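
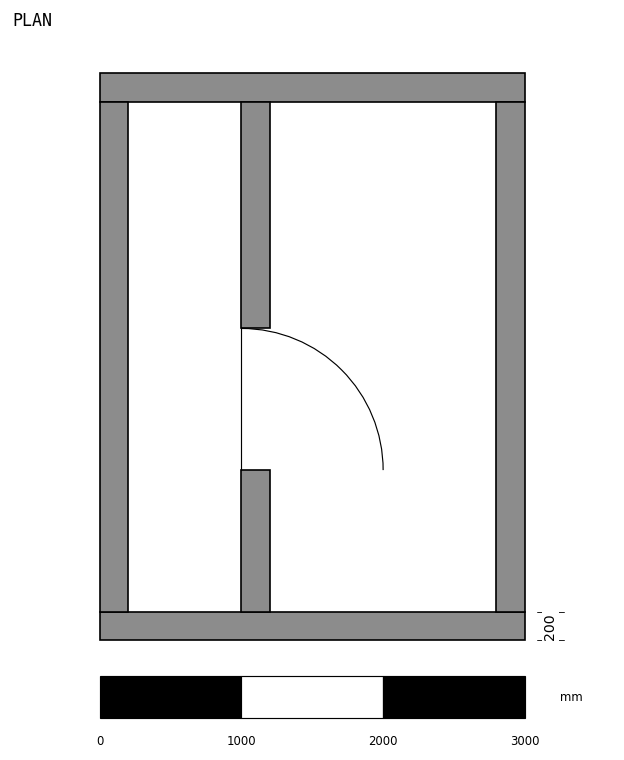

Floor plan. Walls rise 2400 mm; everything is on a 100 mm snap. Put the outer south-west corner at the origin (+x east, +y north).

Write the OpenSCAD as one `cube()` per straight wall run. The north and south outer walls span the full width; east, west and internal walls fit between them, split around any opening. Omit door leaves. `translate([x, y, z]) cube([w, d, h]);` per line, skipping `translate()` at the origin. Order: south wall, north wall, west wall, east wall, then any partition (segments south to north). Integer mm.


cube([3000, 200, 2400]);
translate([0, 3800, 0]) cube([3000, 200, 2400]);
translate([0, 200, 0]) cube([200, 3600, 2400]);
translate([2800, 200, 0]) cube([200, 3600, 2400]);
translate([1000, 200, 0]) cube([200, 1000, 2400]);
translate([1000, 2200, 0]) cube([200, 1600, 2400]);


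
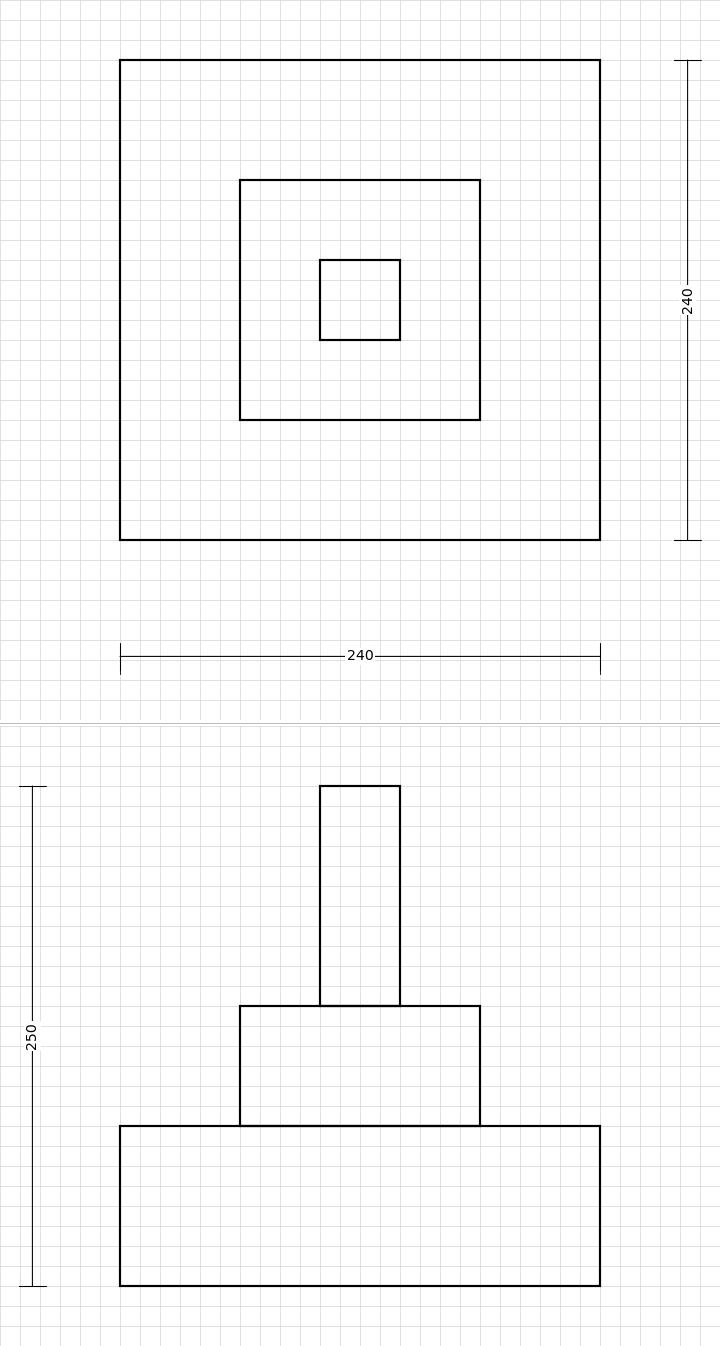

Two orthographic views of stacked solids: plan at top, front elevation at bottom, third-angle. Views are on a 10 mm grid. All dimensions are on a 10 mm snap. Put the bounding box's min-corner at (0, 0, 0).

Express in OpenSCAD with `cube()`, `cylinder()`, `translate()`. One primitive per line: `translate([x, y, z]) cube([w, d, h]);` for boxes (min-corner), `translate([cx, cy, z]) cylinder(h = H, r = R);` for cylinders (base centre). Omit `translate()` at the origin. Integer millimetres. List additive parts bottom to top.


cube([240, 240, 80]);
translate([60, 60, 80]) cube([120, 120, 60]);
translate([100, 100, 140]) cube([40, 40, 110]);


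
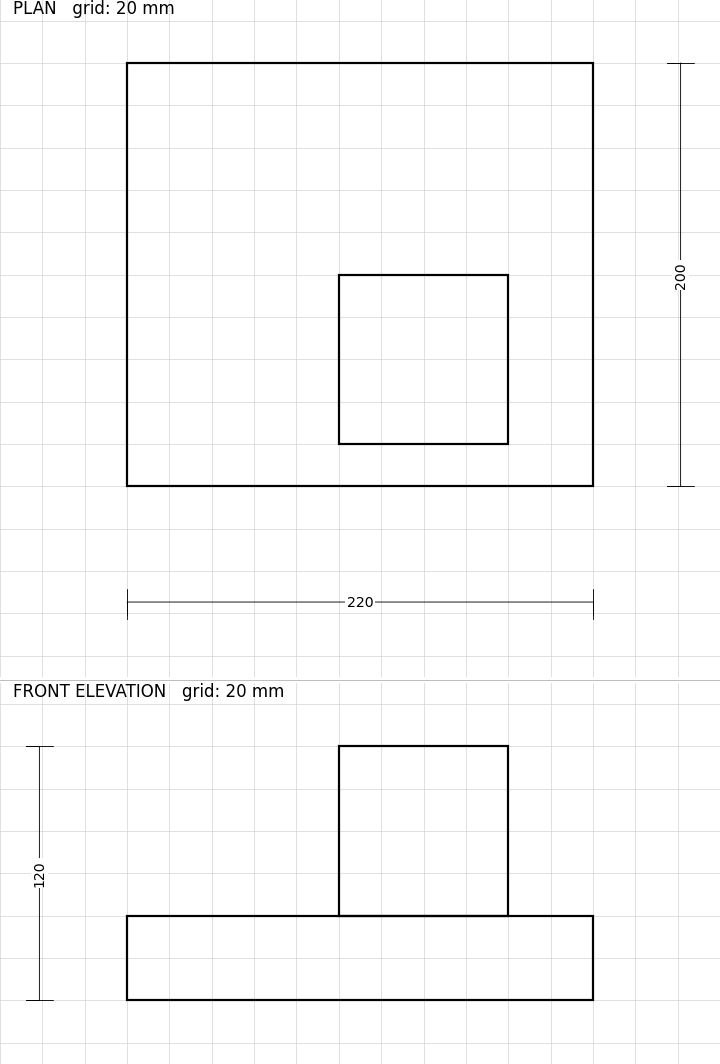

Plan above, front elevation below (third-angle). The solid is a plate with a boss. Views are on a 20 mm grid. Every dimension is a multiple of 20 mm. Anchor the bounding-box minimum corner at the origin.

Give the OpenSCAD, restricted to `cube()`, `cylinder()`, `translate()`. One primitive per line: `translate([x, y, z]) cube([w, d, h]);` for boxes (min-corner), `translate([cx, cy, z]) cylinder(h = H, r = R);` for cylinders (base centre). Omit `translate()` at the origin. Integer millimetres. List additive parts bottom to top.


cube([220, 200, 40]);
translate([100, 20, 40]) cube([80, 80, 80]);


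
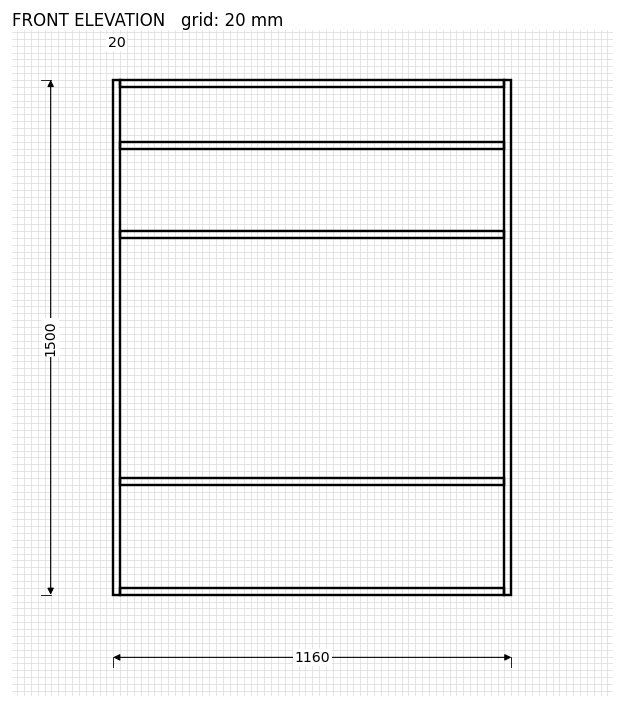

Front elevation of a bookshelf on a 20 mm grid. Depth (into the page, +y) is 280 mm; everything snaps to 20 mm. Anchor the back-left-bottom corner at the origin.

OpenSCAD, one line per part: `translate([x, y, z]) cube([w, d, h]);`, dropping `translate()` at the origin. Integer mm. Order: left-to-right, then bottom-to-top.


cube([20, 280, 1500]);
translate([20, 0, 0]) cube([1120, 280, 20]);
translate([20, 0, 320]) cube([1120, 280, 20]);
translate([20, 0, 1040]) cube([1120, 280, 20]);
translate([20, 0, 1300]) cube([1120, 280, 20]);
translate([20, 0, 1480]) cube([1120, 280, 20]);
translate([1140, 0, 0]) cube([20, 280, 1500]);


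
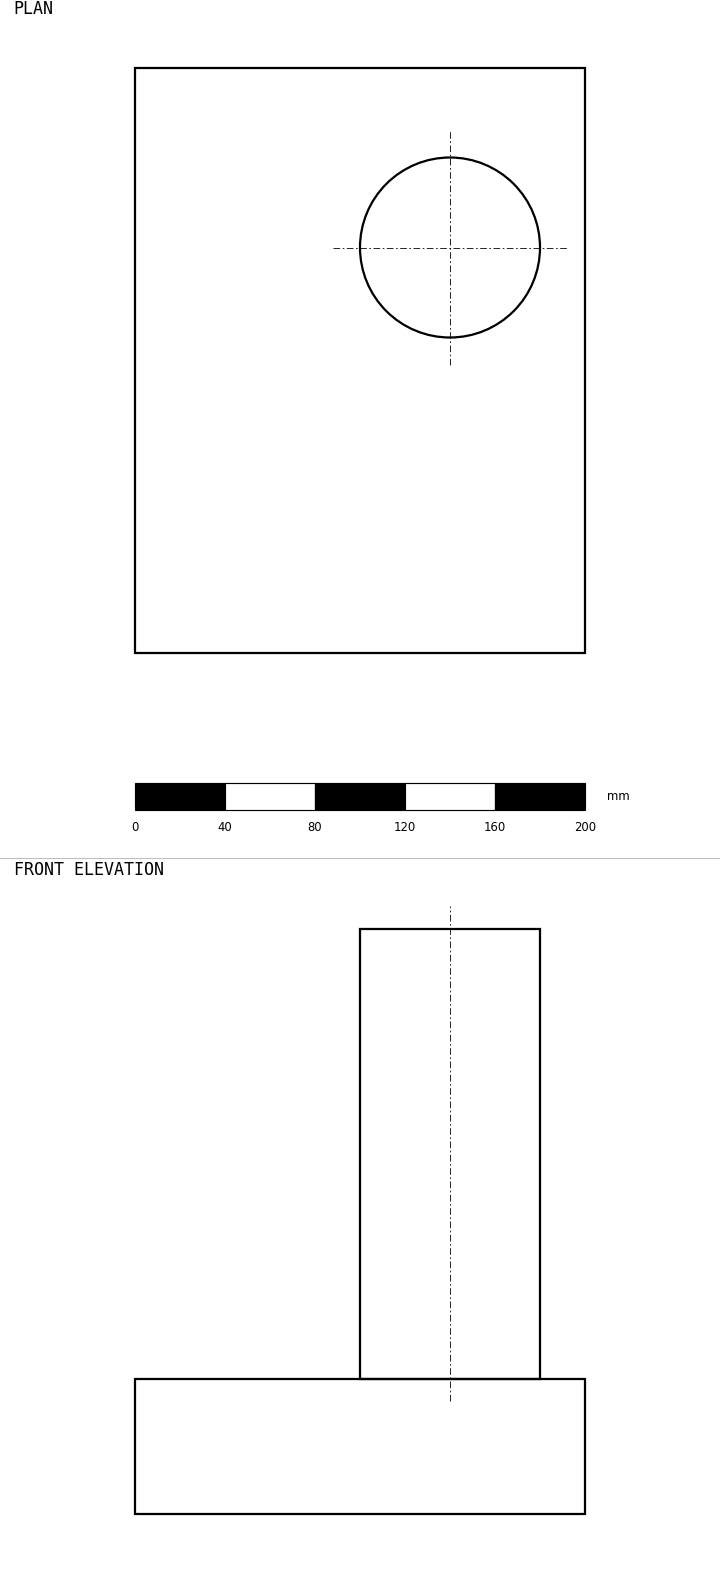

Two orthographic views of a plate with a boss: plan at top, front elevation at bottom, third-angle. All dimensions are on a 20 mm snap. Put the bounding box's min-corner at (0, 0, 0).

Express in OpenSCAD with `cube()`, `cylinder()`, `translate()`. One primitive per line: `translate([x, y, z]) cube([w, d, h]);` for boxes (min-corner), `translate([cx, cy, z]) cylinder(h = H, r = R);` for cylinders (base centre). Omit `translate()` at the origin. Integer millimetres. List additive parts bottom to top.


cube([200, 260, 60]);
translate([140, 180, 60]) cylinder(h = 200, r = 40);


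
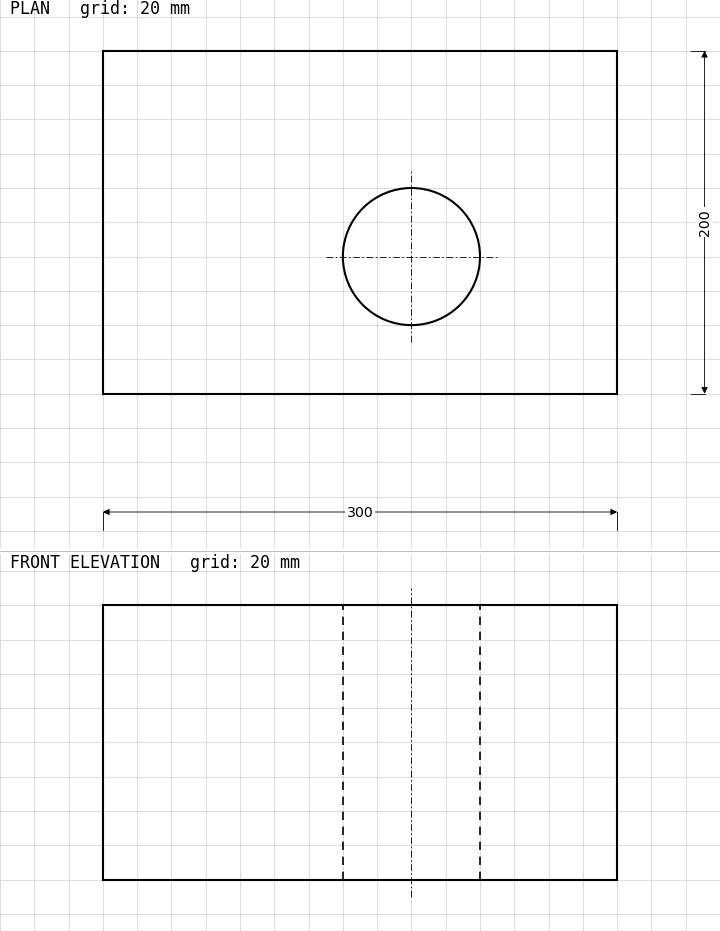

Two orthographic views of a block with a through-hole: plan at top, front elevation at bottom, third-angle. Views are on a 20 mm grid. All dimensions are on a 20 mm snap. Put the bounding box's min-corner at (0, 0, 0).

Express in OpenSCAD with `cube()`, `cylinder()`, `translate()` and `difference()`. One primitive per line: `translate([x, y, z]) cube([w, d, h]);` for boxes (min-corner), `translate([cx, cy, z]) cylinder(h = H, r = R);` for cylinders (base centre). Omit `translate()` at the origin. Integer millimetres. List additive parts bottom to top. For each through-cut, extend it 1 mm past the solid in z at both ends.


difference() {
  cube([300, 200, 160]);
  translate([180, 80, -1]) cylinder(h = 162, r = 40);
}


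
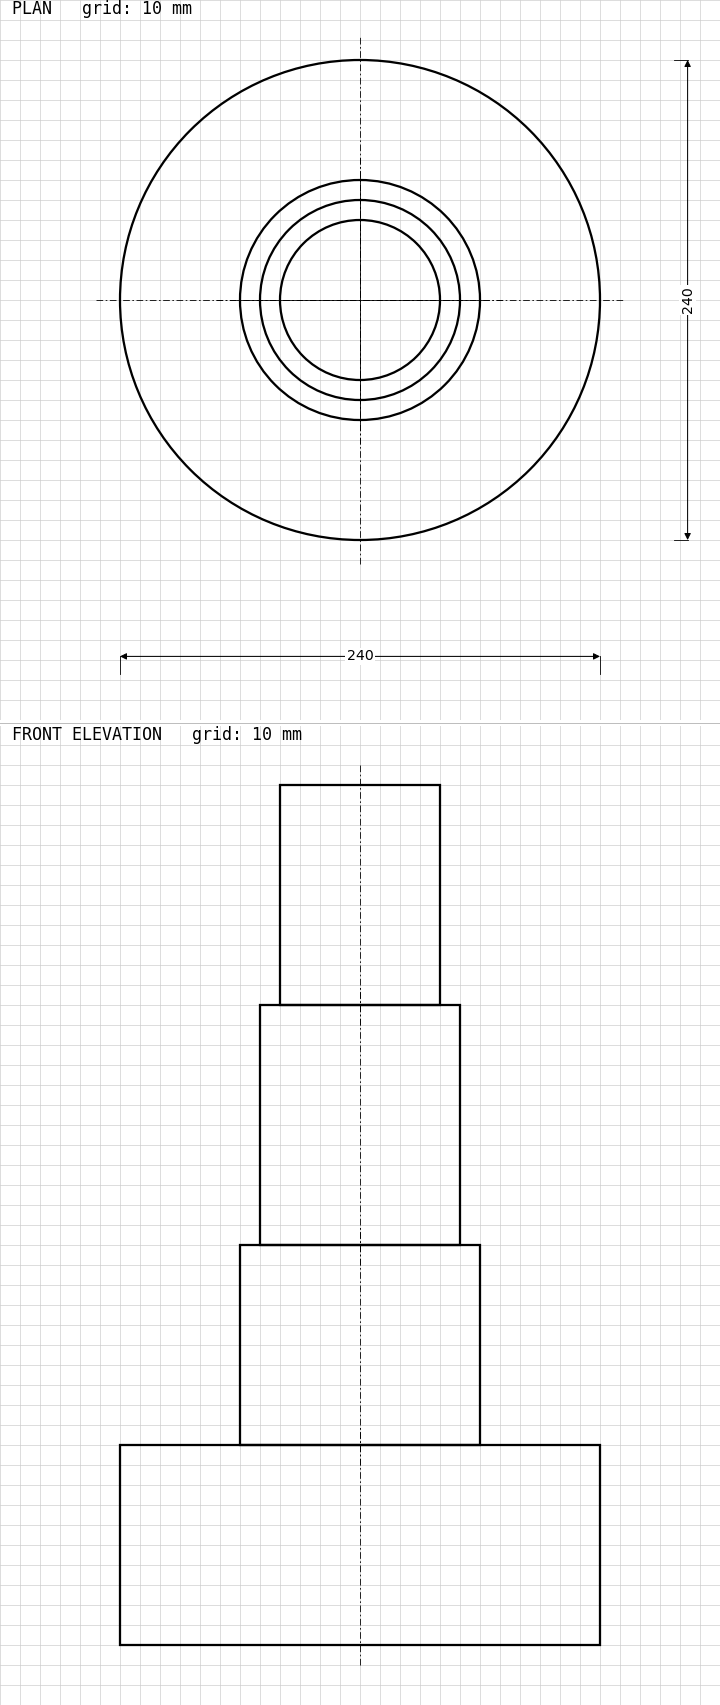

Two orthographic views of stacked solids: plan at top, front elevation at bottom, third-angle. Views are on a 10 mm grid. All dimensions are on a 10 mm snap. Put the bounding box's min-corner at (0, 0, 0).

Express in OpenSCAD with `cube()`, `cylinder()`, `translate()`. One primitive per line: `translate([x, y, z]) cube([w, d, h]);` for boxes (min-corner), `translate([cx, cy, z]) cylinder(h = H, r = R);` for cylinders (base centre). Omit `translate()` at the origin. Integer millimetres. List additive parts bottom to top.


translate([120, 120, 0]) cylinder(h = 100, r = 120);
translate([120, 120, 100]) cylinder(h = 100, r = 60);
translate([120, 120, 200]) cylinder(h = 120, r = 50);
translate([120, 120, 320]) cylinder(h = 110, r = 40);


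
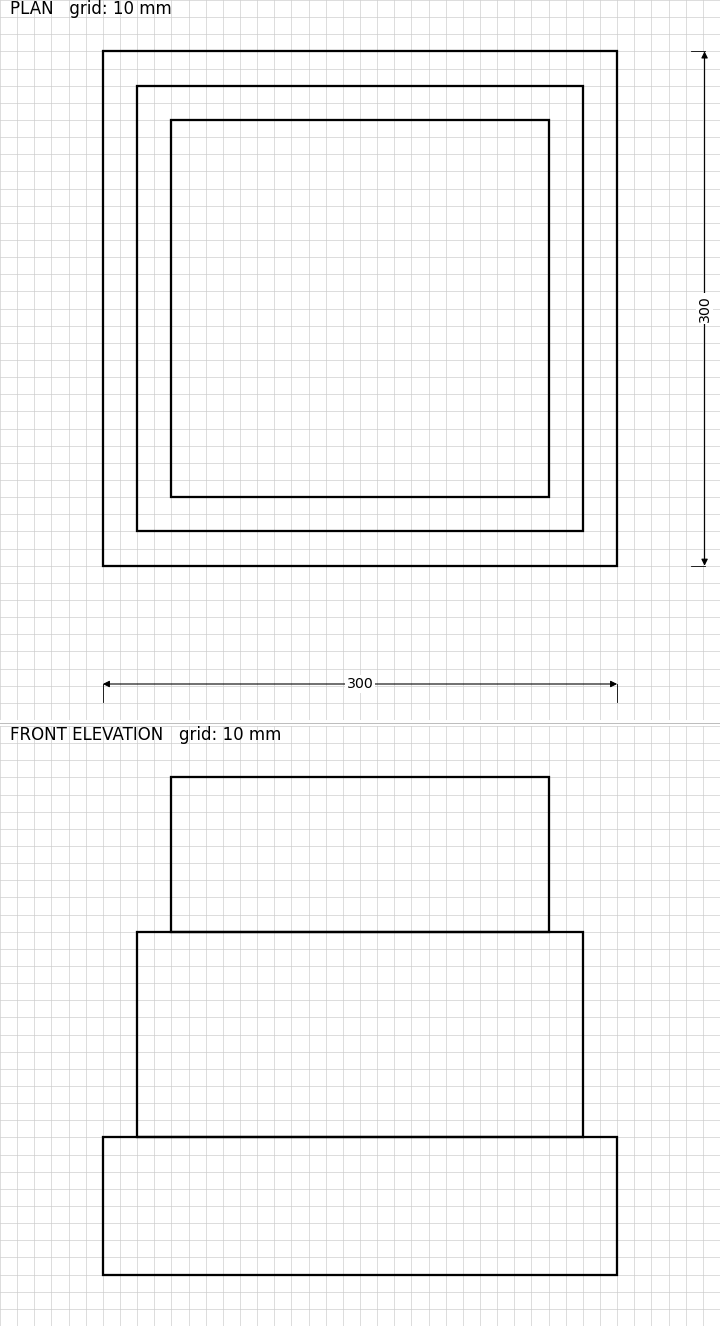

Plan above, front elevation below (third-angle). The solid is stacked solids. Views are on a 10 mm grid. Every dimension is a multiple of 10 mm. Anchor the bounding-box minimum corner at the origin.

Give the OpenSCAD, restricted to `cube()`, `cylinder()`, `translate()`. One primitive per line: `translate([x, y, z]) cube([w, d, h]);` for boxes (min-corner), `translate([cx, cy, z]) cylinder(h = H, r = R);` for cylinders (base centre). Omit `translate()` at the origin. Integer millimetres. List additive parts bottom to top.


cube([300, 300, 80]);
translate([20, 20, 80]) cube([260, 260, 120]);
translate([40, 40, 200]) cube([220, 220, 90]);


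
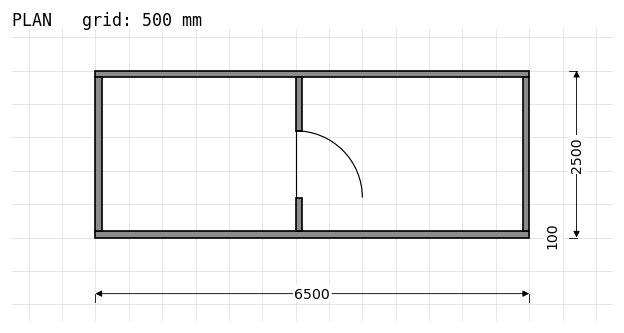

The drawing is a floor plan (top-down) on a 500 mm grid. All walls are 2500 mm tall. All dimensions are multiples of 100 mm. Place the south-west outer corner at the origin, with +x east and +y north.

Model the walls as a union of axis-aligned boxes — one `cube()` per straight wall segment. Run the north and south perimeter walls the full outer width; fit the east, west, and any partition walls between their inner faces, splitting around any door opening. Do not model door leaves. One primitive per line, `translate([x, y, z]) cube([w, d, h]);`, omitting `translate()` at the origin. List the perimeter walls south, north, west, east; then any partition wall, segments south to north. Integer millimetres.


cube([6500, 100, 2500]);
translate([0, 2400, 0]) cube([6500, 100, 2500]);
translate([0, 100, 0]) cube([100, 2300, 2500]);
translate([6400, 100, 0]) cube([100, 2300, 2500]);
translate([3000, 100, 0]) cube([100, 500, 2500]);
translate([3000, 1600, 0]) cube([100, 800, 2500]);


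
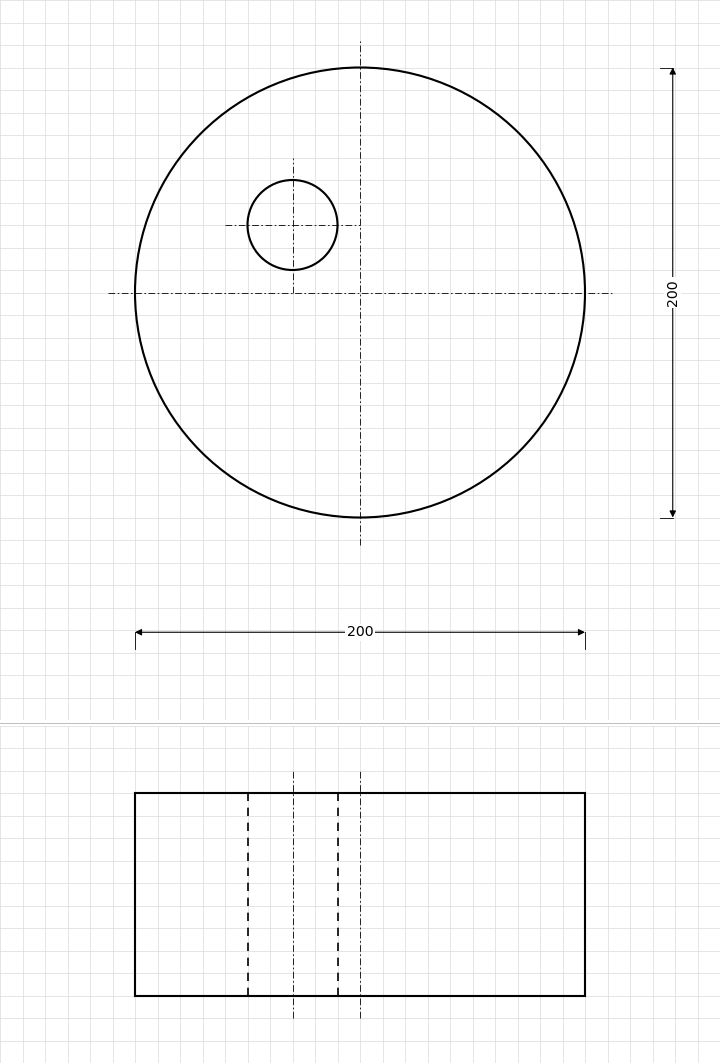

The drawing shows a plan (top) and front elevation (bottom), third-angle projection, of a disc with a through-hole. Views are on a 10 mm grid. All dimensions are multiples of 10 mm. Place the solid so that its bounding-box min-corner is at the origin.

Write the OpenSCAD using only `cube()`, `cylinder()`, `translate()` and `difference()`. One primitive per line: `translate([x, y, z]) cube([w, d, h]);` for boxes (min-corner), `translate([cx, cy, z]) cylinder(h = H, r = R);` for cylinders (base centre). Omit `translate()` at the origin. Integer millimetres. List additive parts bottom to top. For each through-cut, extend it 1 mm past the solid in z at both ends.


difference() {
  translate([100, 100, 0]) cylinder(h = 90, r = 100);
  translate([70, 130, -1]) cylinder(h = 92, r = 20);
}


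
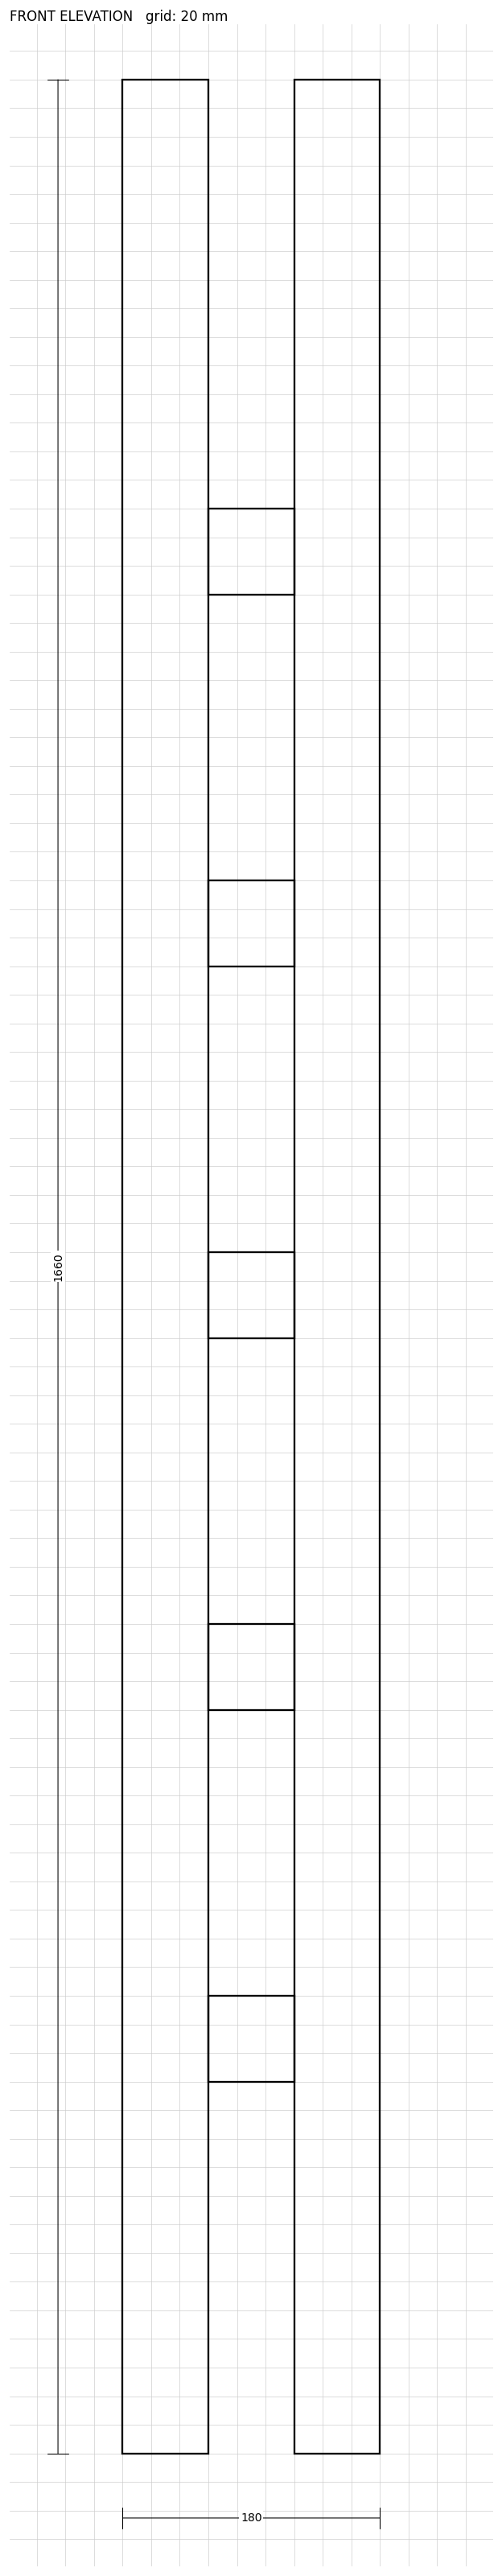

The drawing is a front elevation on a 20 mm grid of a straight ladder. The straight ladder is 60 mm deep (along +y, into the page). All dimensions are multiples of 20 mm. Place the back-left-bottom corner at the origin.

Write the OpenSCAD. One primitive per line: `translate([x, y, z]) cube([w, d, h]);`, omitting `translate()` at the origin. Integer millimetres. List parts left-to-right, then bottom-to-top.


cube([60, 60, 1660]);
translate([60, 0, 260]) cube([60, 60, 60]);
translate([60, 0, 520]) cube([60, 60, 60]);
translate([60, 0, 780]) cube([60, 60, 60]);
translate([60, 0, 1040]) cube([60, 60, 60]);
translate([60, 0, 1300]) cube([60, 60, 60]);
translate([120, 0, 0]) cube([60, 60, 1660]);


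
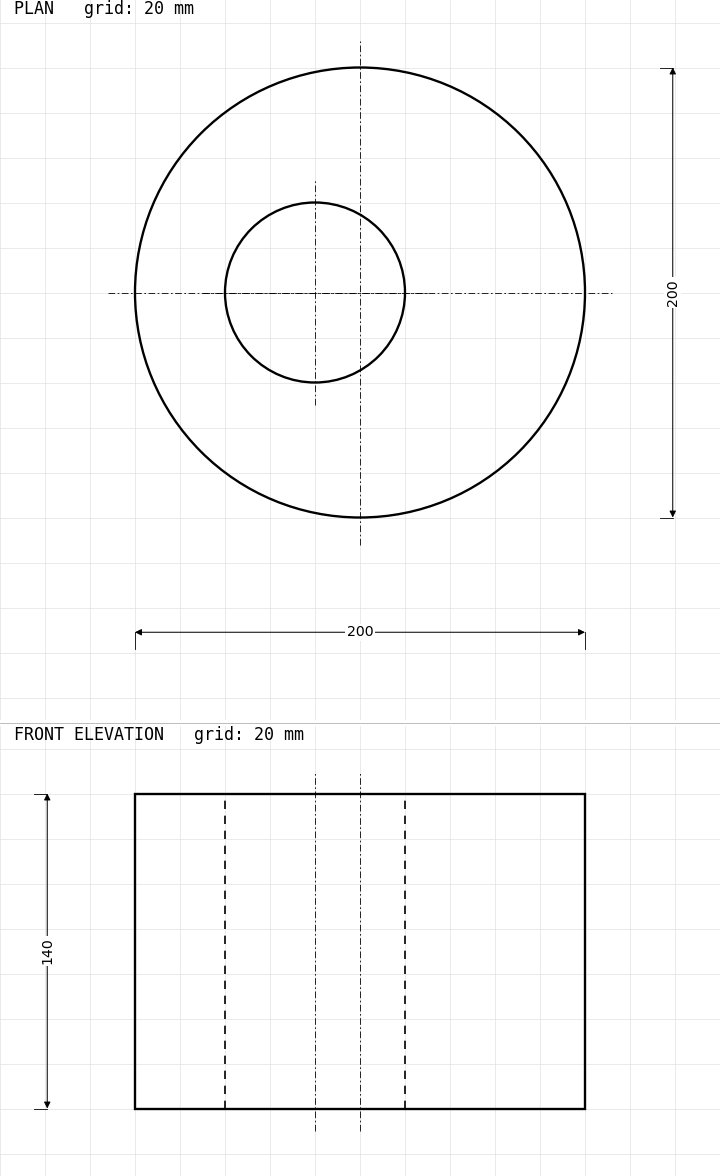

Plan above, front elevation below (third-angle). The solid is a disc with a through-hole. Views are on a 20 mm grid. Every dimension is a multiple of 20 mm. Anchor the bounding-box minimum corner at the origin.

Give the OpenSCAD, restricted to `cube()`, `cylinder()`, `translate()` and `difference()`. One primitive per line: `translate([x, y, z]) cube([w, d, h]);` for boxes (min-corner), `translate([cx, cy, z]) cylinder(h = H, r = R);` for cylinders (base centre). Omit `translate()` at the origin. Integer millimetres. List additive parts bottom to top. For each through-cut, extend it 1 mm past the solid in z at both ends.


difference() {
  translate([100, 100, 0]) cylinder(h = 140, r = 100);
  translate([80, 100, -1]) cylinder(h = 142, r = 40);
}


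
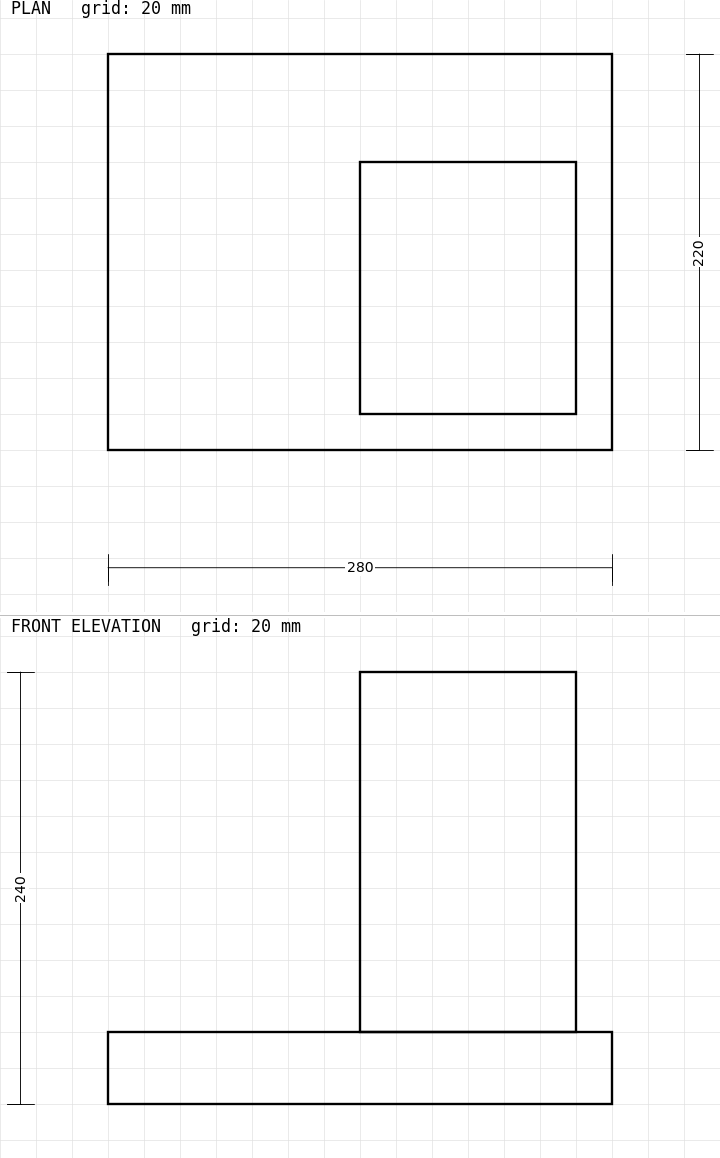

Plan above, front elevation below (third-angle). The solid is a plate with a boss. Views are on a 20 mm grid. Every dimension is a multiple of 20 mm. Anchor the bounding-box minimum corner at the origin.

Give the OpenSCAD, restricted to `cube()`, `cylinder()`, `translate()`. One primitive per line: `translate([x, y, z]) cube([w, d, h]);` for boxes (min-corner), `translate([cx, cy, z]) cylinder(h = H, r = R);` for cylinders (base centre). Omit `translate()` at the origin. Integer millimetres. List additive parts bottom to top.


cube([280, 220, 40]);
translate([140, 20, 40]) cube([120, 140, 200]);


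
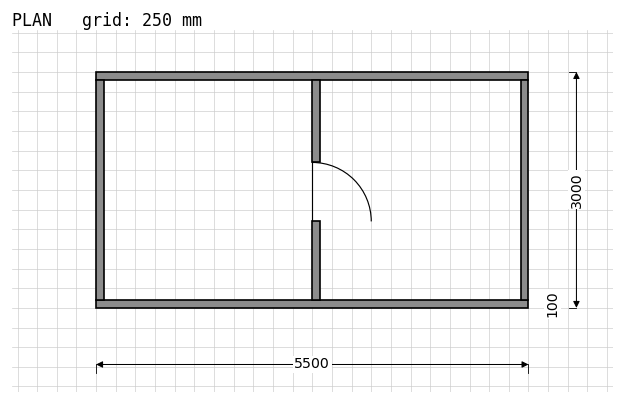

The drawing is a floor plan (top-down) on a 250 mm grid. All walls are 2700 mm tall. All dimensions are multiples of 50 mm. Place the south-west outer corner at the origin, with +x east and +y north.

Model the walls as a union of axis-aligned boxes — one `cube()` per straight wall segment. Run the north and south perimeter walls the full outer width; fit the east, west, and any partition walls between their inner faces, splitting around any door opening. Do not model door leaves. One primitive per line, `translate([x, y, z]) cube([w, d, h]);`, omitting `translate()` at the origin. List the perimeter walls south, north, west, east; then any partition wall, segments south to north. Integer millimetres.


cube([5500, 100, 2700]);
translate([0, 2900, 0]) cube([5500, 100, 2700]);
translate([0, 100, 0]) cube([100, 2800, 2700]);
translate([5400, 100, 0]) cube([100, 2800, 2700]);
translate([2750, 100, 0]) cube([100, 1000, 2700]);
translate([2750, 1850, 0]) cube([100, 1050, 2700]);


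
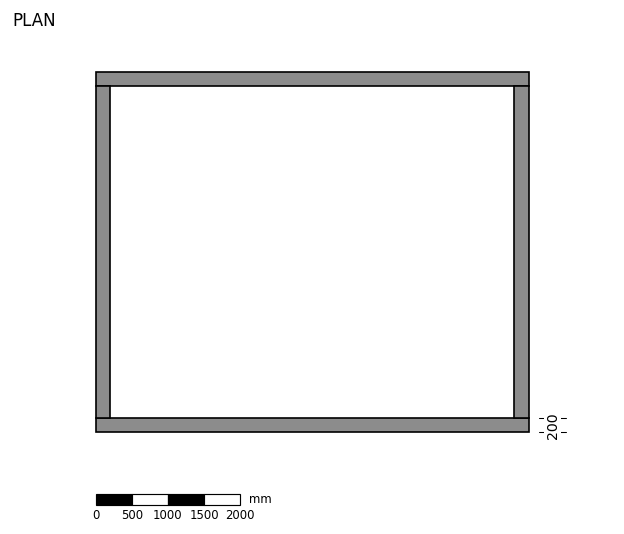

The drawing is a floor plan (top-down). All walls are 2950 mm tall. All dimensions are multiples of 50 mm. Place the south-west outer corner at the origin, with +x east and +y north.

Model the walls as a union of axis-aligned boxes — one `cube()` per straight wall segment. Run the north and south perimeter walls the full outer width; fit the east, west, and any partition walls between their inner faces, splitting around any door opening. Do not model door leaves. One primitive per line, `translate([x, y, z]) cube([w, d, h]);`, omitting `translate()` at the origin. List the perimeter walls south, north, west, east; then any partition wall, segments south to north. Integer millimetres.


cube([6000, 200, 2950]);
translate([0, 4800, 0]) cube([6000, 200, 2950]);
translate([0, 200, 0]) cube([200, 4600, 2950]);
translate([5800, 200, 0]) cube([200, 4600, 2950]);


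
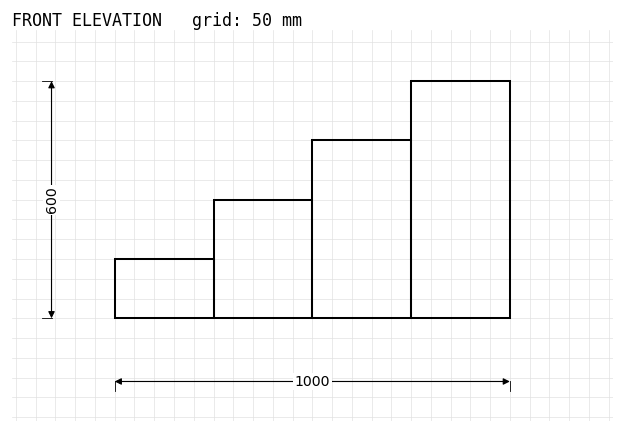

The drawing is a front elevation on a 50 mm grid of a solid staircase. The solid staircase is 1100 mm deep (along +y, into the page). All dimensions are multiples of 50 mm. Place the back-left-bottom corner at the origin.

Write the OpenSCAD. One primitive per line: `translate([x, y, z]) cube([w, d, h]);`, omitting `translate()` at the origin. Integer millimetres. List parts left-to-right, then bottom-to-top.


cube([250, 1100, 150]);
translate([250, 0, 0]) cube([250, 1100, 300]);
translate([500, 0, 0]) cube([250, 1100, 450]);
translate([750, 0, 0]) cube([250, 1100, 600]);


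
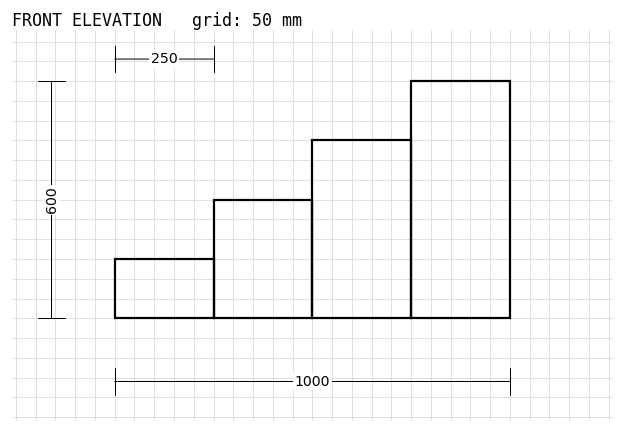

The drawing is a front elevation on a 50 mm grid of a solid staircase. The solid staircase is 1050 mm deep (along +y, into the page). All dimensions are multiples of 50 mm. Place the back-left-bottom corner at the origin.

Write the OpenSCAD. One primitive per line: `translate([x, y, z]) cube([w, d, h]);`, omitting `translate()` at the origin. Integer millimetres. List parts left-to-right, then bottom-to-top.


cube([250, 1050, 150]);
translate([250, 0, 0]) cube([250, 1050, 300]);
translate([500, 0, 0]) cube([250, 1050, 450]);
translate([750, 0, 0]) cube([250, 1050, 600]);


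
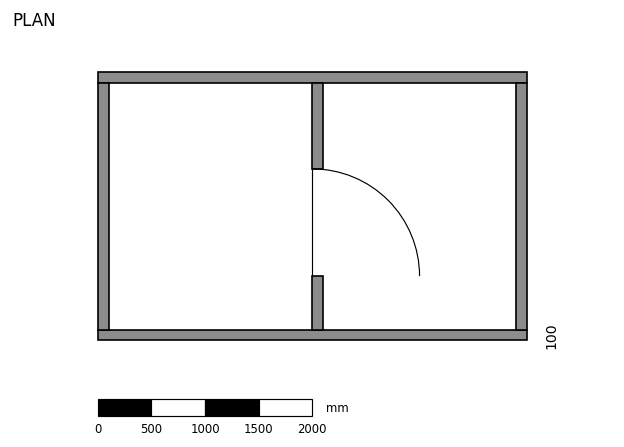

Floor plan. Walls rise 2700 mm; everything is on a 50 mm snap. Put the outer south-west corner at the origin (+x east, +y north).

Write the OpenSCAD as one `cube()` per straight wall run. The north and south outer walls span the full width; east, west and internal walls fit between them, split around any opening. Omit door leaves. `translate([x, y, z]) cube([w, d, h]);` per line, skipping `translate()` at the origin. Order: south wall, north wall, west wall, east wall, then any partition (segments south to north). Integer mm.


cube([4000, 100, 2700]);
translate([0, 2400, 0]) cube([4000, 100, 2700]);
translate([0, 100, 0]) cube([100, 2300, 2700]);
translate([3900, 100, 0]) cube([100, 2300, 2700]);
translate([2000, 100, 0]) cube([100, 500, 2700]);
translate([2000, 1600, 0]) cube([100, 800, 2700]);


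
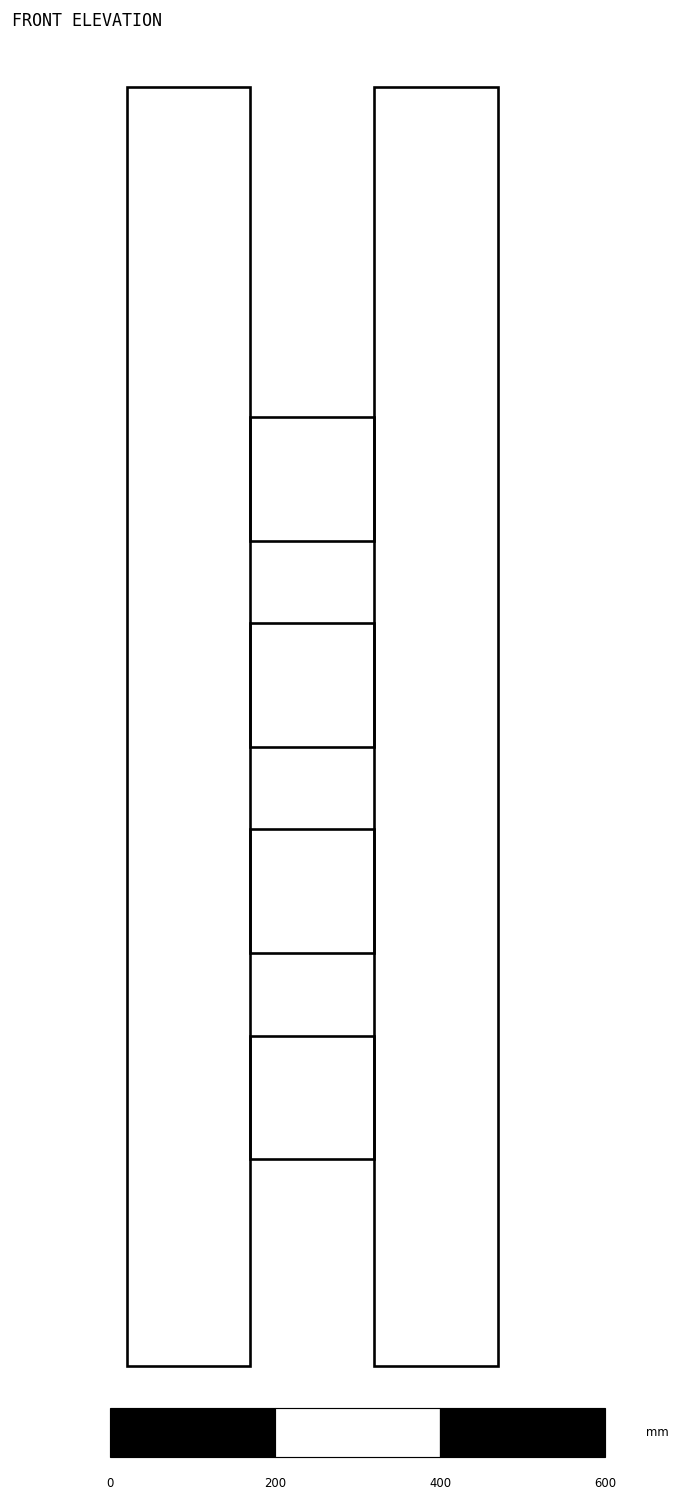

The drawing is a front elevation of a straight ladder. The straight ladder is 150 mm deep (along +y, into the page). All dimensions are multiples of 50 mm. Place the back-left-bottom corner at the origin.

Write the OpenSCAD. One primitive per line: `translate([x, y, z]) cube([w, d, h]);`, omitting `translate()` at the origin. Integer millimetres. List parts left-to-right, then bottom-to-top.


cube([150, 150, 1550]);
translate([150, 0, 250]) cube([150, 150, 150]);
translate([150, 0, 500]) cube([150, 150, 150]);
translate([150, 0, 750]) cube([150, 150, 150]);
translate([150, 0, 1000]) cube([150, 150, 150]);
translate([300, 0, 0]) cube([150, 150, 1550]);


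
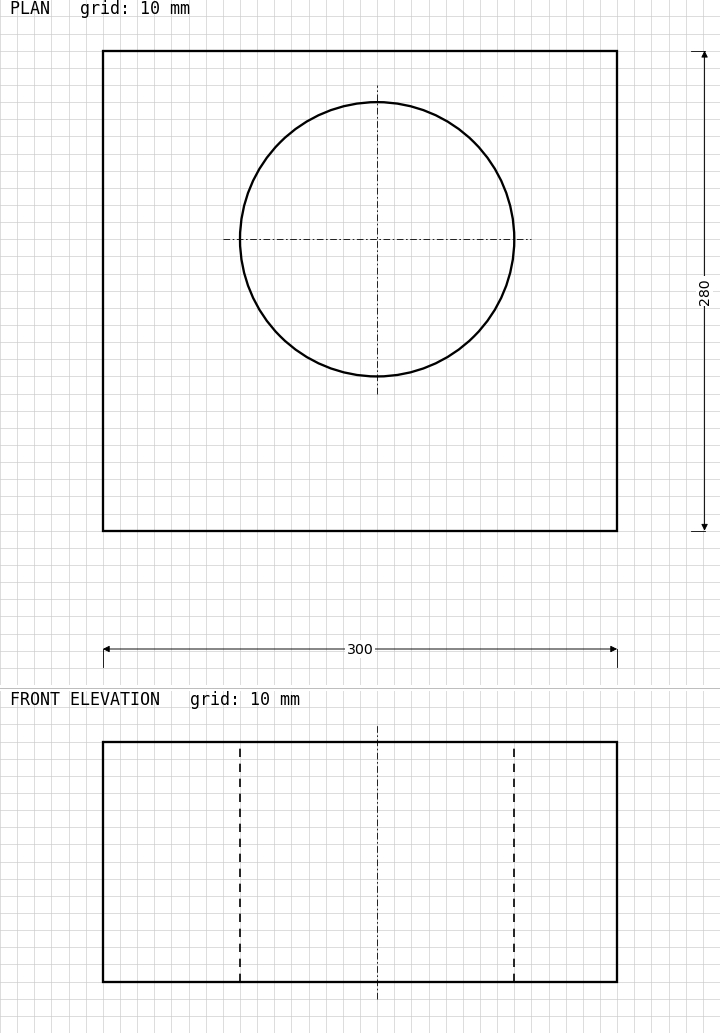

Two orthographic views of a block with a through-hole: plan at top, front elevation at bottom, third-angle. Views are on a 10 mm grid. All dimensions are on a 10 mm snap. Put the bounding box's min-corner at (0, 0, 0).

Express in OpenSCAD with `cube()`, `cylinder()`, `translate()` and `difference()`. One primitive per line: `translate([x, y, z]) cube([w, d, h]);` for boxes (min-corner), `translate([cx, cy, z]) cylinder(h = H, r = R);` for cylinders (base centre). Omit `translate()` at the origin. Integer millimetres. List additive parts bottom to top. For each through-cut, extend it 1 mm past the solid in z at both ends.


difference() {
  cube([300, 280, 140]);
  translate([160, 170, -1]) cylinder(h = 142, r = 80);
}


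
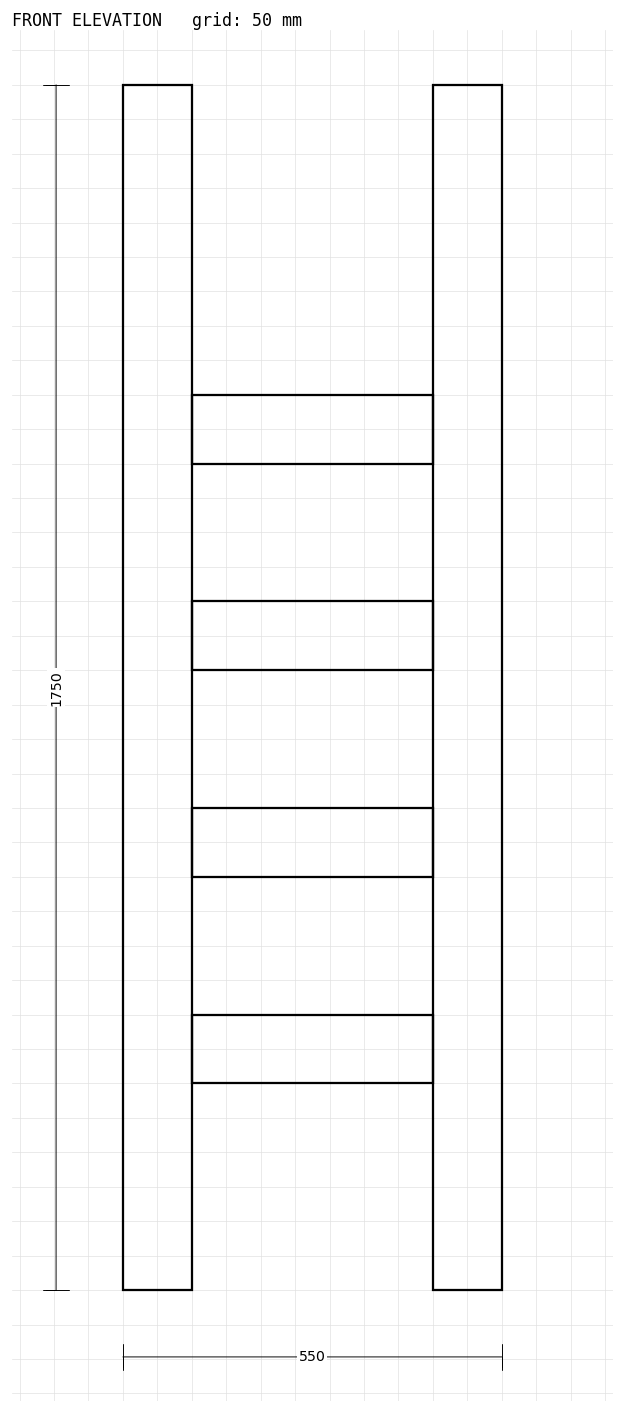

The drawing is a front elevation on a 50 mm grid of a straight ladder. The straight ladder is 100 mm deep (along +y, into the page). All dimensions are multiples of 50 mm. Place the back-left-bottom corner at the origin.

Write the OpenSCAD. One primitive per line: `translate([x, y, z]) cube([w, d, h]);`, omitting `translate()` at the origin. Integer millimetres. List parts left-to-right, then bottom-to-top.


cube([100, 100, 1750]);
translate([100, 0, 300]) cube([350, 100, 100]);
translate([100, 0, 600]) cube([350, 100, 100]);
translate([100, 0, 900]) cube([350, 100, 100]);
translate([100, 0, 1200]) cube([350, 100, 100]);
translate([450, 0, 0]) cube([100, 100, 1750]);


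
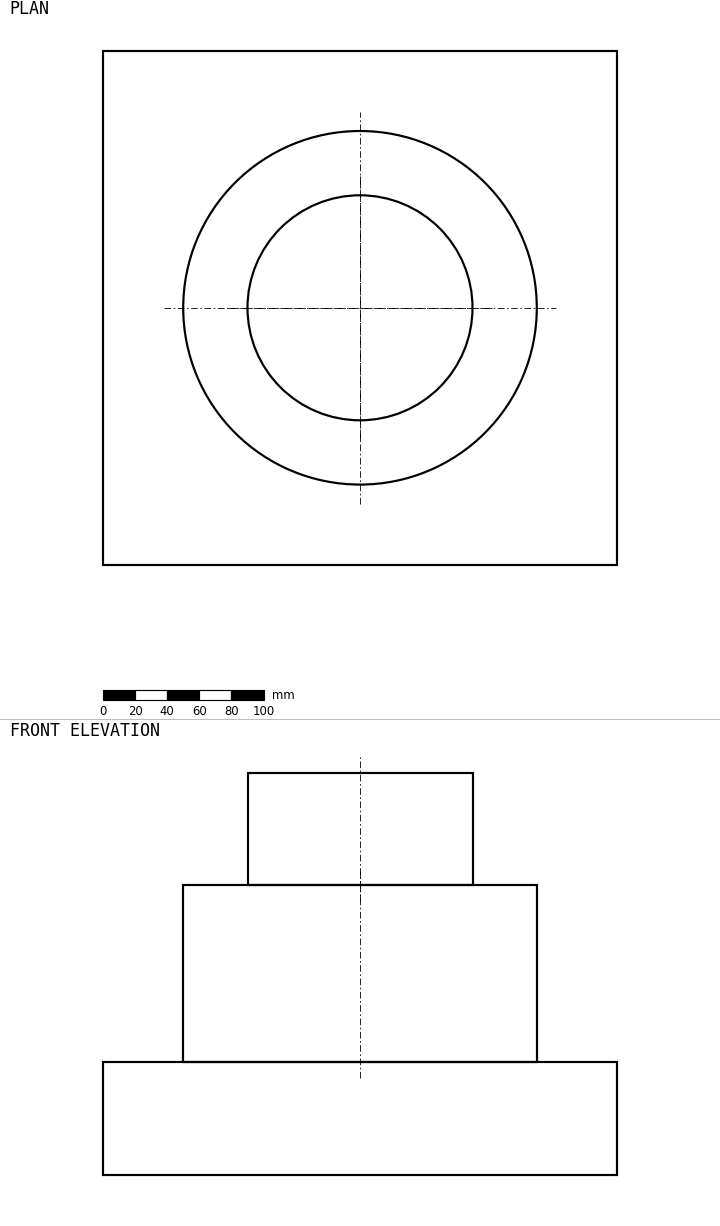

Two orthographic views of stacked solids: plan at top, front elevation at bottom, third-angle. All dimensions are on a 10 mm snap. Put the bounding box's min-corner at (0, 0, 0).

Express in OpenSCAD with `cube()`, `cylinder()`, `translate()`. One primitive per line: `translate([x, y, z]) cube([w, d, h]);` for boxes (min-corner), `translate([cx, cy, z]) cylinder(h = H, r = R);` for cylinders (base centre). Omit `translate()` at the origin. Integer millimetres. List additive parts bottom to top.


cube([320, 320, 70]);
translate([160, 160, 70]) cylinder(h = 110, r = 110);
translate([160, 160, 180]) cylinder(h = 70, r = 70);


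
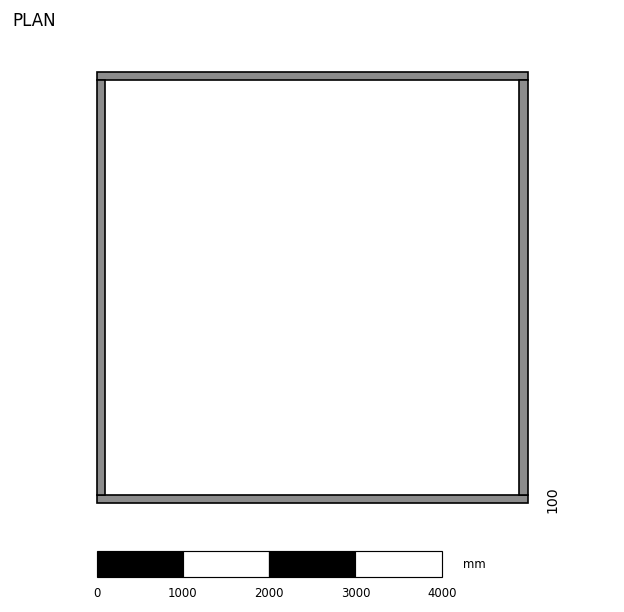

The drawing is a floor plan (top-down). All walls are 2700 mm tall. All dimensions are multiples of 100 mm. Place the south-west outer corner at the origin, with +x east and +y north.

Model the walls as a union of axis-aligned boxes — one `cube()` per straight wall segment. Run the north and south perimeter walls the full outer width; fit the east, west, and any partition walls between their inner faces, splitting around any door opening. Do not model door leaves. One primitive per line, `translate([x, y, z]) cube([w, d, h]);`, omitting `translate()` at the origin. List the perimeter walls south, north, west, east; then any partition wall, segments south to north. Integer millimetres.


cube([5000, 100, 2700]);
translate([0, 4900, 0]) cube([5000, 100, 2700]);
translate([0, 100, 0]) cube([100, 4800, 2700]);
translate([4900, 100, 0]) cube([100, 4800, 2700]);


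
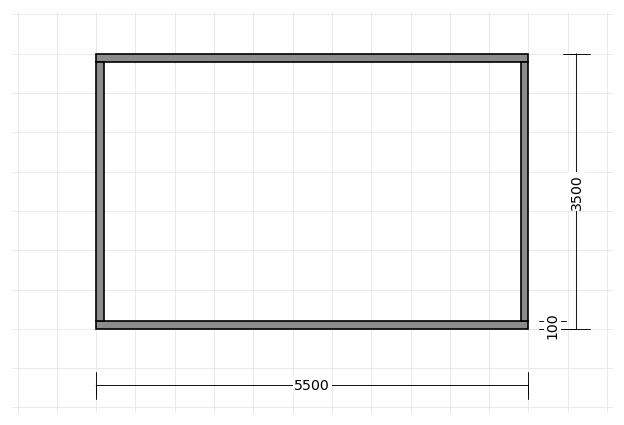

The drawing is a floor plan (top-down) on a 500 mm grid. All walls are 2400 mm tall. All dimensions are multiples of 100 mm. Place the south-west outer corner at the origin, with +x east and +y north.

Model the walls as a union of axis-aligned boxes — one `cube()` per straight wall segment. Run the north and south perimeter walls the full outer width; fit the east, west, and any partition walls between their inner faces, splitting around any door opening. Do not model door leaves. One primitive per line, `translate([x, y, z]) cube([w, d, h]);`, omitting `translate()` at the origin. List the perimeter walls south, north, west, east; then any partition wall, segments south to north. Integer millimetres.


cube([5500, 100, 2400]);
translate([0, 3400, 0]) cube([5500, 100, 2400]);
translate([0, 100, 0]) cube([100, 3300, 2400]);
translate([5400, 100, 0]) cube([100, 3300, 2400]);


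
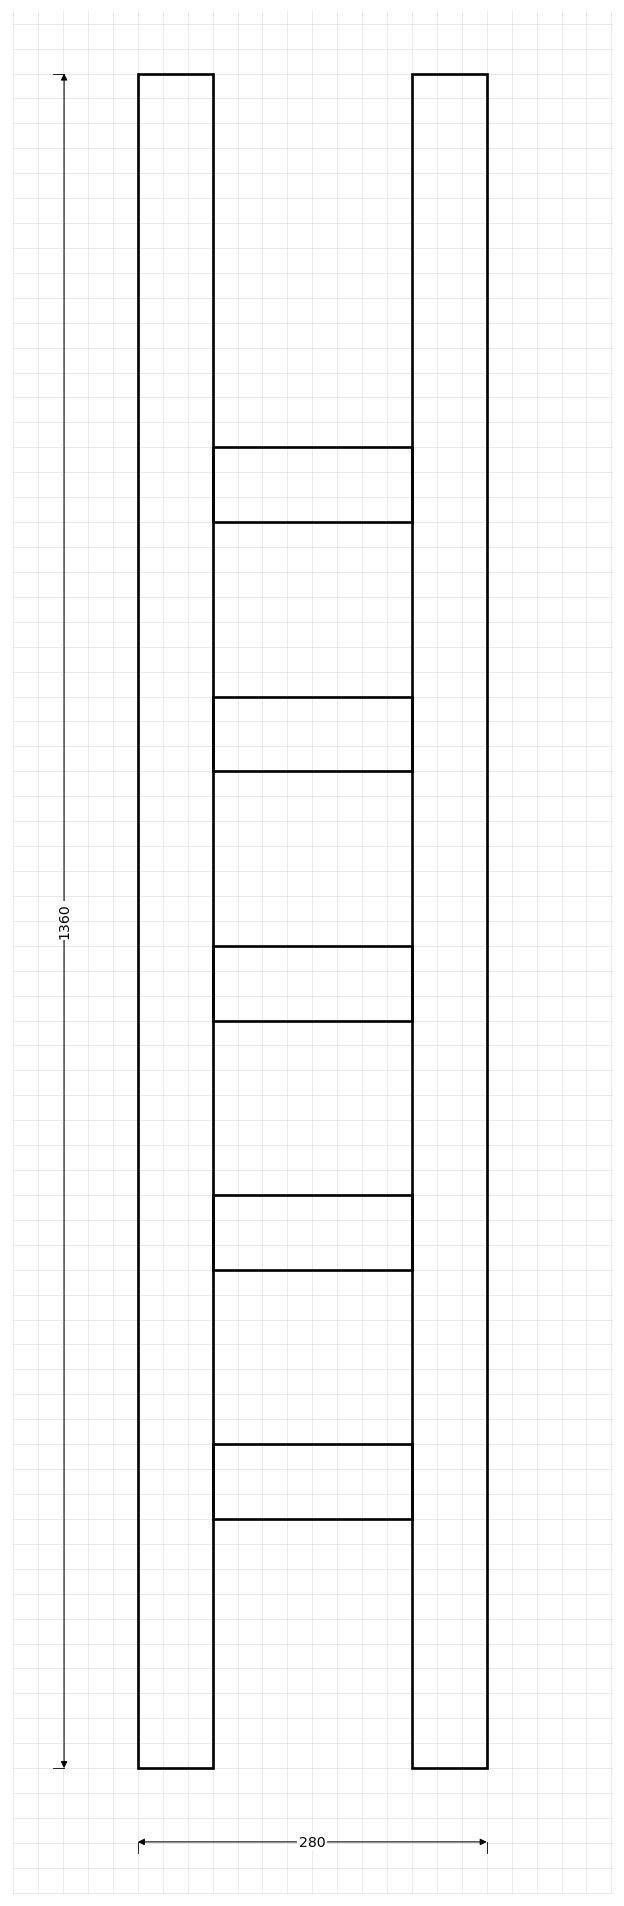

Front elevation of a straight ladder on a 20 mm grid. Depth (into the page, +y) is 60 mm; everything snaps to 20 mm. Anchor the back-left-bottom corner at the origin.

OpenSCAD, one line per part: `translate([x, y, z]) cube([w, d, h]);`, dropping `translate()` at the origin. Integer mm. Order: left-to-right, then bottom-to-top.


cube([60, 60, 1360]);
translate([60, 0, 200]) cube([160, 60, 60]);
translate([60, 0, 400]) cube([160, 60, 60]);
translate([60, 0, 600]) cube([160, 60, 60]);
translate([60, 0, 800]) cube([160, 60, 60]);
translate([60, 0, 1000]) cube([160, 60, 60]);
translate([220, 0, 0]) cube([60, 60, 1360]);


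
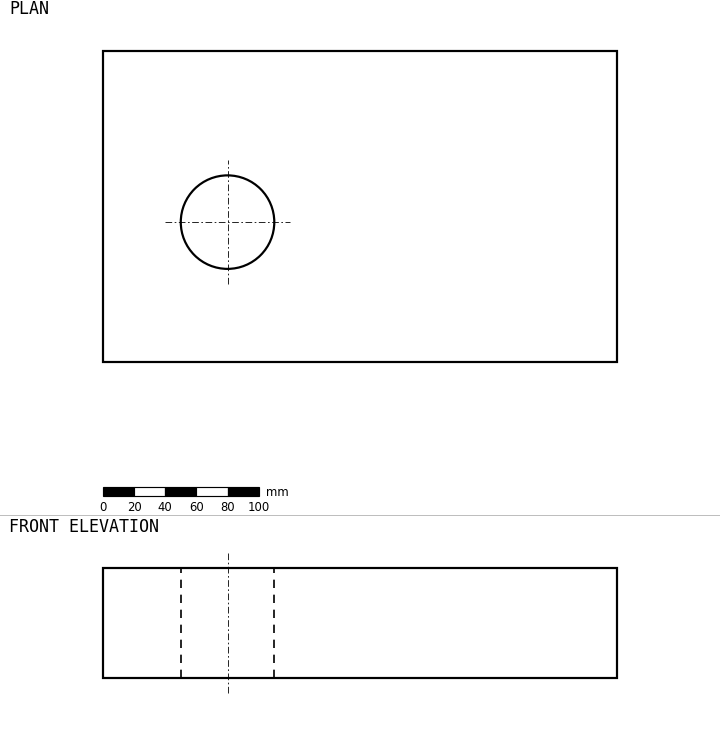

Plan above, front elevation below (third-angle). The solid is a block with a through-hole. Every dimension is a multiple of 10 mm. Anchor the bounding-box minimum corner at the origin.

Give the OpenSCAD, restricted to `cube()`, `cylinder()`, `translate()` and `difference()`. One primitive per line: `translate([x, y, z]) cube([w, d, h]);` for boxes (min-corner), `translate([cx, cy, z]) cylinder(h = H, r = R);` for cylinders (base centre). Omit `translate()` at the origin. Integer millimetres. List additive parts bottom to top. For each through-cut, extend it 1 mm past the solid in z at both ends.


difference() {
  cube([330, 200, 70]);
  translate([80, 90, -1]) cylinder(h = 72, r = 30);
}


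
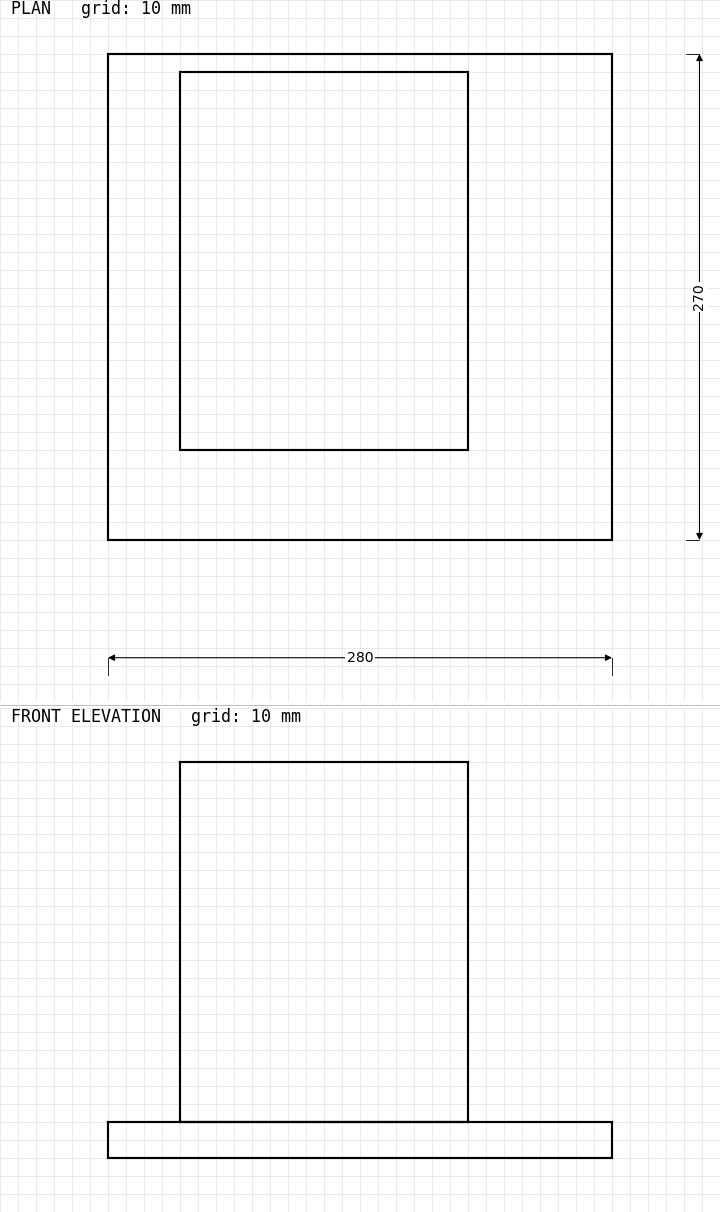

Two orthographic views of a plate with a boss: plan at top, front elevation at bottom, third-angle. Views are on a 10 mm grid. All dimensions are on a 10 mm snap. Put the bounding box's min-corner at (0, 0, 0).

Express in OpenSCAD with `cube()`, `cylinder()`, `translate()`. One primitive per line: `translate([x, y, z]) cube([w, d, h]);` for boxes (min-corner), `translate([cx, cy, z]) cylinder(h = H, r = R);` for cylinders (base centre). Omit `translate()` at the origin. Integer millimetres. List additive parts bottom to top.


cube([280, 270, 20]);
translate([40, 50, 20]) cube([160, 210, 200]);


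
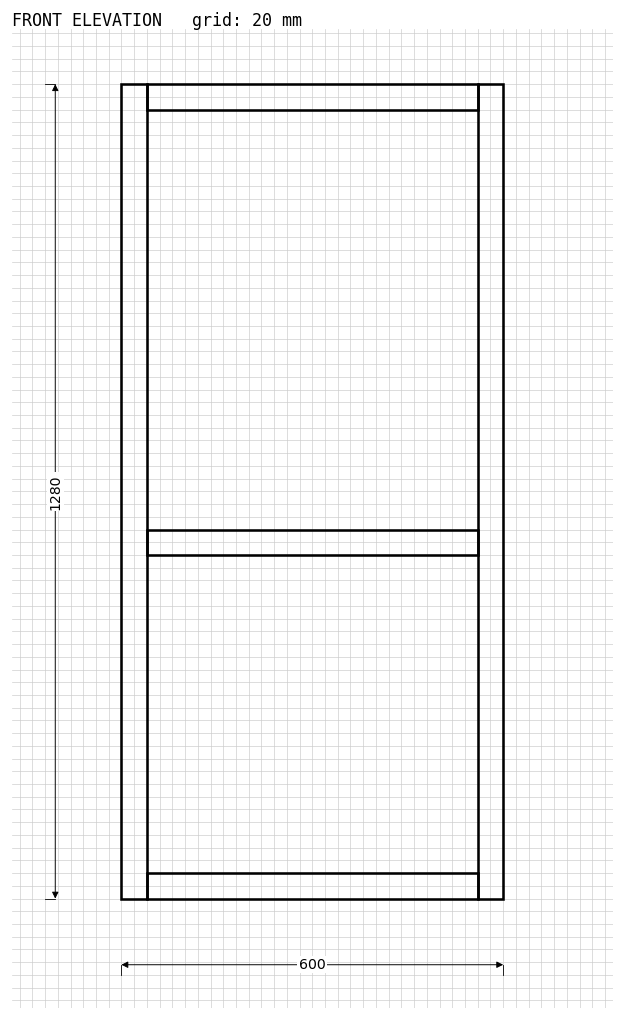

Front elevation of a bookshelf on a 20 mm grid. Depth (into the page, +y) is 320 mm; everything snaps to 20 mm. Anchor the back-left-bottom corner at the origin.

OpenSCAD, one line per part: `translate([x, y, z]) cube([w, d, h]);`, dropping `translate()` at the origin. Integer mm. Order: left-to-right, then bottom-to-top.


cube([40, 320, 1280]);
translate([40, 0, 0]) cube([520, 320, 40]);
translate([40, 0, 540]) cube([520, 320, 40]);
translate([40, 0, 1240]) cube([520, 320, 40]);
translate([560, 0, 0]) cube([40, 320, 1280]);


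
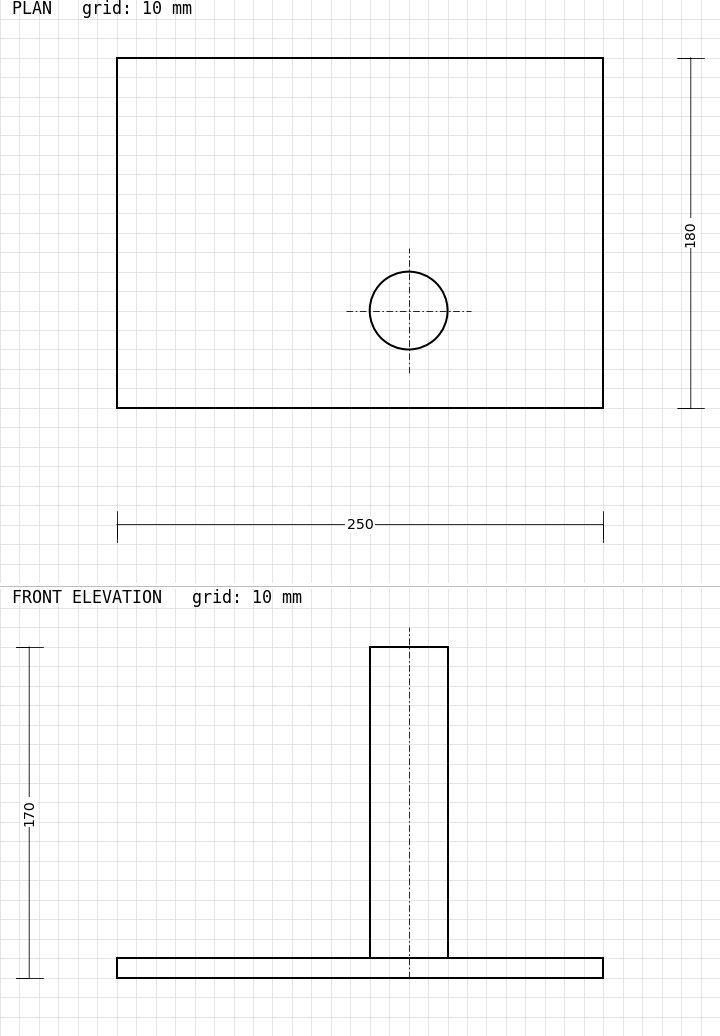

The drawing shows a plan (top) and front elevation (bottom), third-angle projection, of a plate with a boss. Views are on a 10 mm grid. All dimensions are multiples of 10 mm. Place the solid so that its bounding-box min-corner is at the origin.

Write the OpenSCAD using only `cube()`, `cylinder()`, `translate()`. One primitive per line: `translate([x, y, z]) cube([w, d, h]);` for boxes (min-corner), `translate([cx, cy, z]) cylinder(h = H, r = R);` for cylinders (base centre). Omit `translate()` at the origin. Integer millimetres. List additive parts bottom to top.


cube([250, 180, 10]);
translate([150, 50, 10]) cylinder(h = 160, r = 20);


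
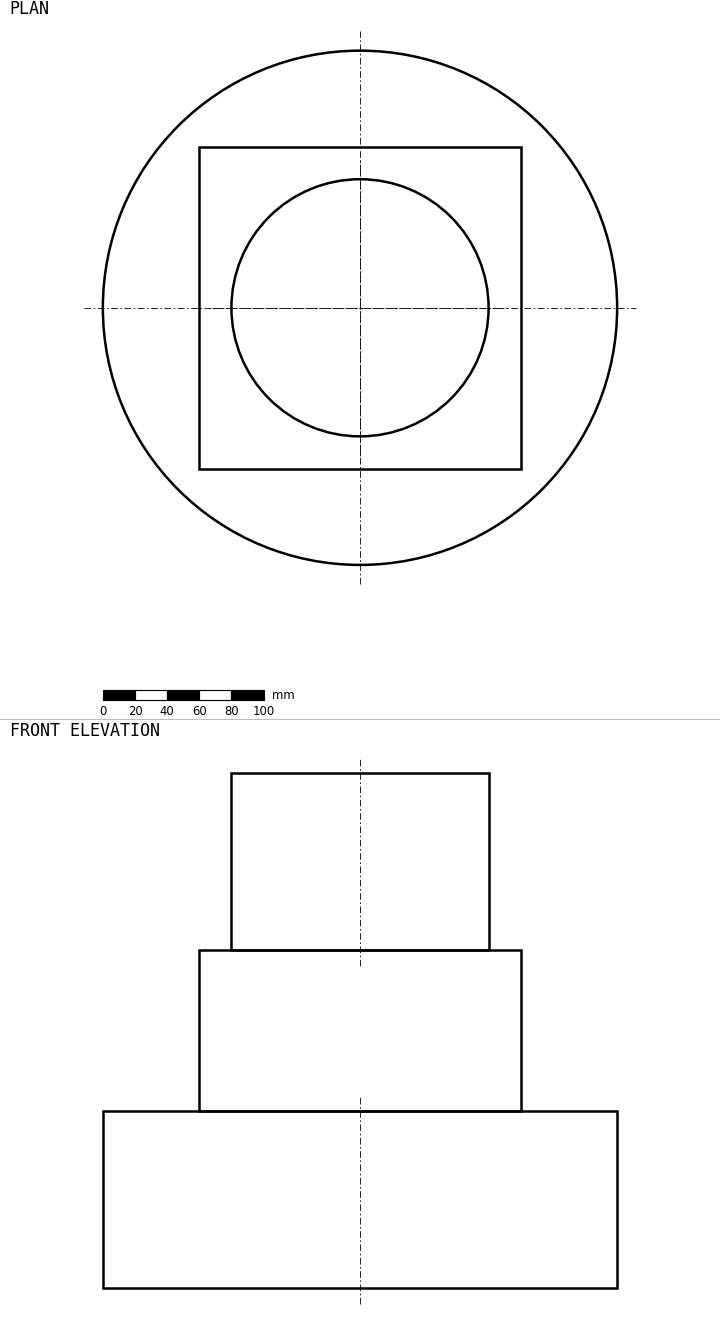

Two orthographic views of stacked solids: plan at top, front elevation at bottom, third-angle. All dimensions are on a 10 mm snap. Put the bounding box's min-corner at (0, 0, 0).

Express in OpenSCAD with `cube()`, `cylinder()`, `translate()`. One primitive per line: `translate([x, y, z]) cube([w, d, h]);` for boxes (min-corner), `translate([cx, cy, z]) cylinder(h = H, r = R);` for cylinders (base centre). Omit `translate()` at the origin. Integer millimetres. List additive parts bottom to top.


translate([160, 160, 0]) cylinder(h = 110, r = 160);
translate([60, 60, 110]) cube([200, 200, 100]);
translate([160, 160, 210]) cylinder(h = 110, r = 80);


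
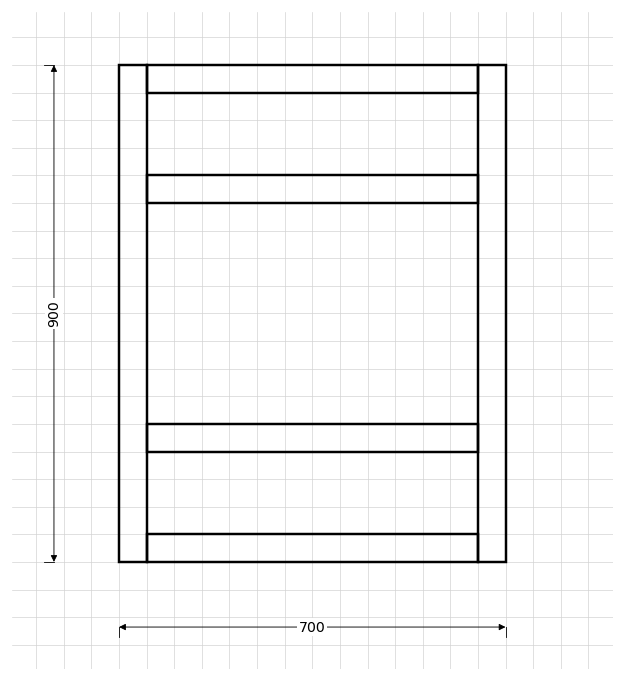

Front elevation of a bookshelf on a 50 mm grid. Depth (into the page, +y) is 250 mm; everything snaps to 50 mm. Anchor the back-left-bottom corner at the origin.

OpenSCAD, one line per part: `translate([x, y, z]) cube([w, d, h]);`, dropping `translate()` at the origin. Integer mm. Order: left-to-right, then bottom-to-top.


cube([50, 250, 900]);
translate([50, 0, 0]) cube([600, 250, 50]);
translate([50, 0, 200]) cube([600, 250, 50]);
translate([50, 0, 650]) cube([600, 250, 50]);
translate([50, 0, 850]) cube([600, 250, 50]);
translate([650, 0, 0]) cube([50, 250, 900]);


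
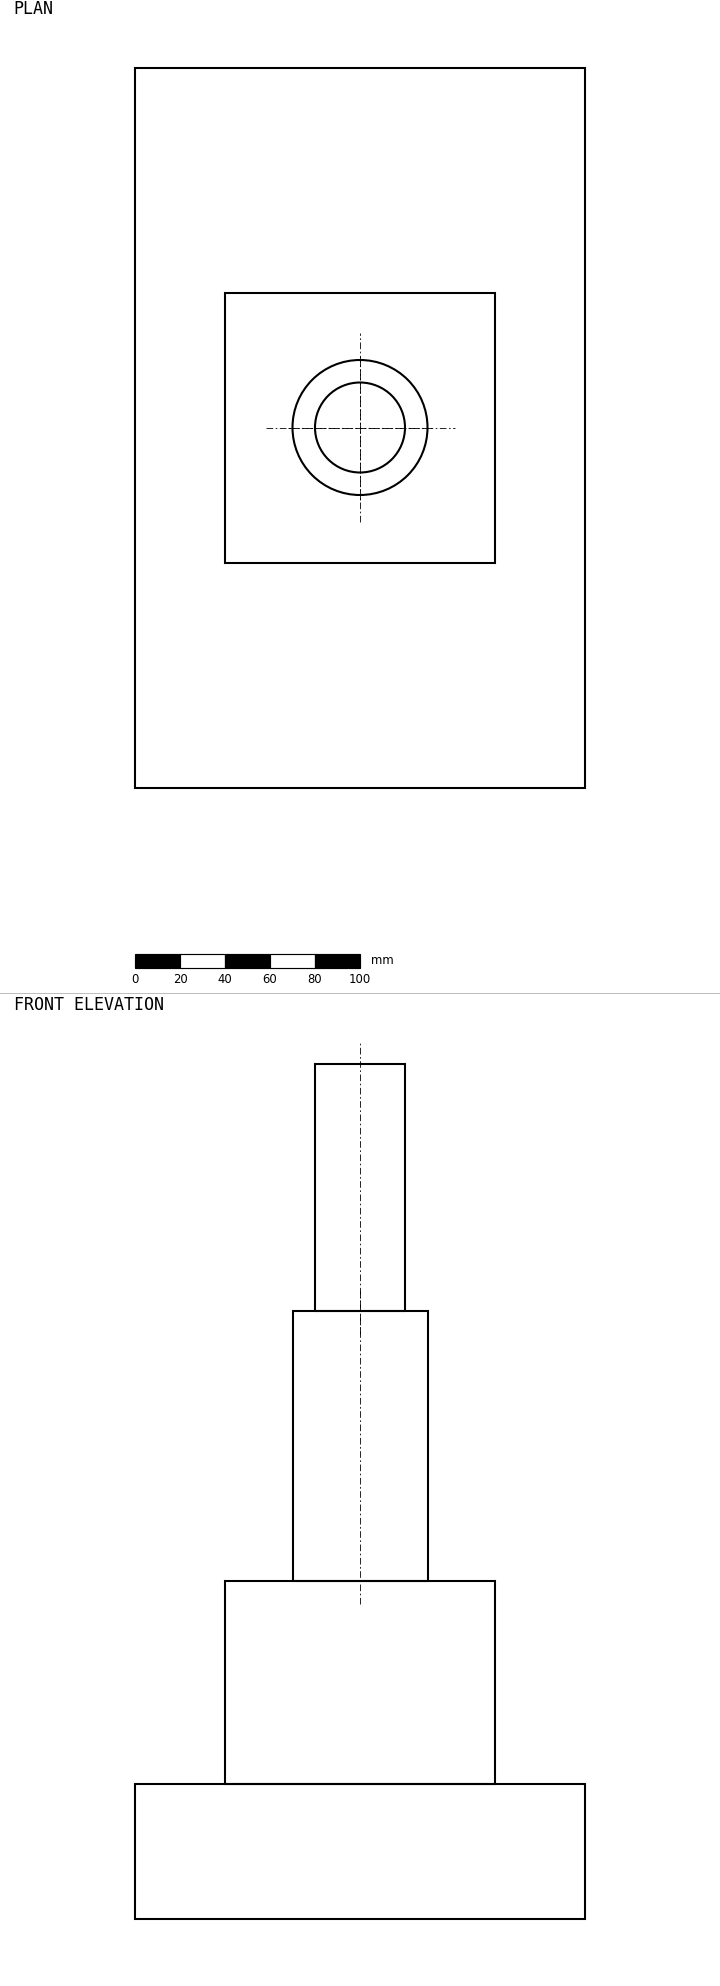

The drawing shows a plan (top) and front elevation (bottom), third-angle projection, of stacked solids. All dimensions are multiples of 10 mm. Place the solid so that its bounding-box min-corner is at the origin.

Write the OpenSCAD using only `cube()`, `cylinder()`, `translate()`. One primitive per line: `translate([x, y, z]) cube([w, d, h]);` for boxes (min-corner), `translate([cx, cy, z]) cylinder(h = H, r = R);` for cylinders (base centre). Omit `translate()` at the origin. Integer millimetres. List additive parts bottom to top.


cube([200, 320, 60]);
translate([40, 100, 60]) cube([120, 120, 90]);
translate([100, 160, 150]) cylinder(h = 120, r = 30);
translate([100, 160, 270]) cylinder(h = 110, r = 20);
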